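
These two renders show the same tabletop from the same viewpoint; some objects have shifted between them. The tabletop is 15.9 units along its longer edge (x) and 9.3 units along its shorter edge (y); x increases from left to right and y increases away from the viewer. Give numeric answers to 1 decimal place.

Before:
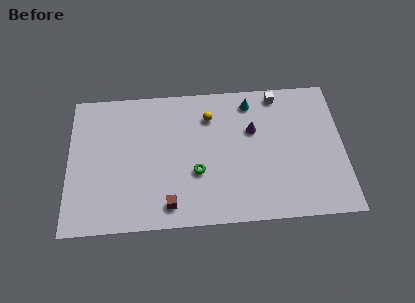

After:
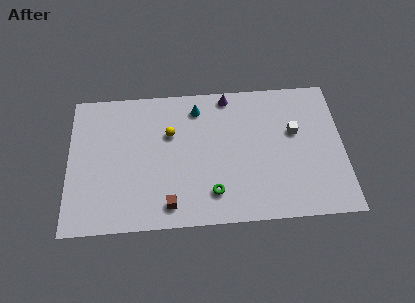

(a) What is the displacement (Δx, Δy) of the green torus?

(0.9, -1.4)

From the two frames, the green torus sits at roughly (7.4, 3.4) before and (8.3, 2.0) after.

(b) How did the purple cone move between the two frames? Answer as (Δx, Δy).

(-1.4, 2.4)

The purple cone was at about (10.7, 6.0) and moved to about (9.3, 8.4).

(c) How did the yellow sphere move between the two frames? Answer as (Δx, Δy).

(-2.3, -1.0)

The yellow sphere started near (8.2, 7.1) and ended near (5.9, 6.1).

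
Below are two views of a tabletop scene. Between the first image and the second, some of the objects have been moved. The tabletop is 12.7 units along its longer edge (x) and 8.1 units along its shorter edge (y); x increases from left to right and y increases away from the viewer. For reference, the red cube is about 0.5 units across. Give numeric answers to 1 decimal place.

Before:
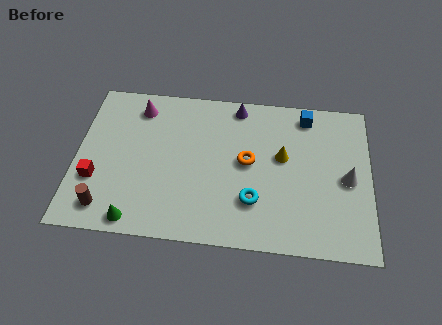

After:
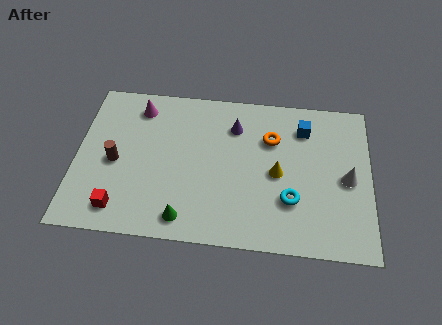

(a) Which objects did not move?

the white cone and the magenta cone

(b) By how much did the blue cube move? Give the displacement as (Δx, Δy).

(-0.1, -0.7)

From the two frames, the blue cube sits at roughly (9.9, 7.0) before and (9.8, 6.3) after.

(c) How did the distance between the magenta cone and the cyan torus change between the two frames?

+1.2

The distance was about 6.7 in the first image and 7.9 in the second, so they moved 1.2 units further apart.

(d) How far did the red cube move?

1.8

The red cube was near (0.9, 2.7) before and (2.0, 1.3) after, so it travelled √(1.1² + 1.4²) ≈ 1.8 units.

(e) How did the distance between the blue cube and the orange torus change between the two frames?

-2.1

The distance was about 3.7 in the first image and 1.6 in the second, so they moved 2.1 units closer together.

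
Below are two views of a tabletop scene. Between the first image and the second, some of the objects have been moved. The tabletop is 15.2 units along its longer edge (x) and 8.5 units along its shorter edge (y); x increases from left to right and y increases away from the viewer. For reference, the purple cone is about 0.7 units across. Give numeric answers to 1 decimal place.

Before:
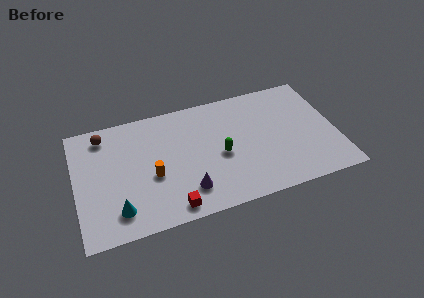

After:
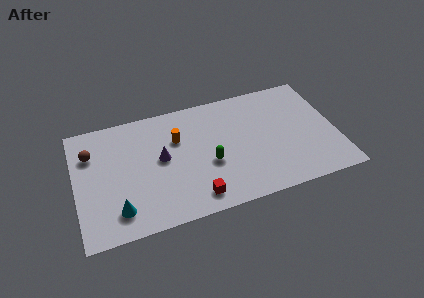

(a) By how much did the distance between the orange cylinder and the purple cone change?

-1.0

They were about 2.5 units apart before and 1.5 after — 1.0 units closer together.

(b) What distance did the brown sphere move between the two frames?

1.4

The brown sphere moved from about (1.8, 7.2) to (1.0, 6.1), a distance of √(0.8² + 1.1²) ≈ 1.4.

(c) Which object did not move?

the cyan cone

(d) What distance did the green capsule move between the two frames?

0.8

The green capsule was near (8.4, 3.8) before and (7.7, 3.4) after, so it travelled √(0.7² + 0.4²) ≈ 0.8 units.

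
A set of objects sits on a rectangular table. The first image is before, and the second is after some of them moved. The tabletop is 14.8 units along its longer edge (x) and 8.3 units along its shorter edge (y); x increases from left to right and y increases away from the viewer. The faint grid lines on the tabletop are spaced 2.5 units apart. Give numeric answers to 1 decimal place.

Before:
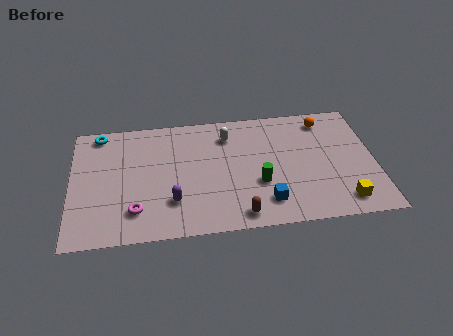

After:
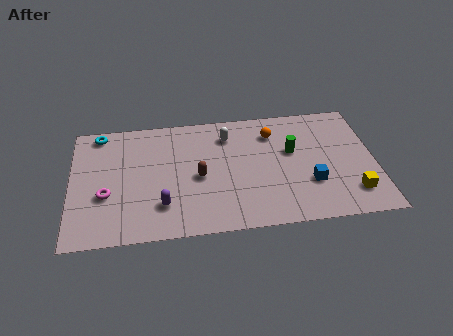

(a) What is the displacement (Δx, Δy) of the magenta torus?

(-1.4, 1.2)

From the two frames, the magenta torus sits at roughly (3.1, 1.9) before and (1.7, 3.1) after.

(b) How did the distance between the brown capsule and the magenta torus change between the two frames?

-0.5

Before: roughly 5.1 units apart; after: 4.6. That's 0.5 units closer together.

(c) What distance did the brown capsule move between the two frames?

3.4

From (8.1, 1.0) to (6.2, 3.8), the brown capsule covered √(1.9² + 2.8²) ≈ 3.4 units.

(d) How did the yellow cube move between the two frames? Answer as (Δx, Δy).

(0.5, 0.5)

The yellow cube was at about (13.1, 1.3) and moved to about (13.6, 1.8).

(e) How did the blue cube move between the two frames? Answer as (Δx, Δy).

(2.2, 1.0)

The blue cube started near (9.4, 1.7) and ended near (11.6, 2.7).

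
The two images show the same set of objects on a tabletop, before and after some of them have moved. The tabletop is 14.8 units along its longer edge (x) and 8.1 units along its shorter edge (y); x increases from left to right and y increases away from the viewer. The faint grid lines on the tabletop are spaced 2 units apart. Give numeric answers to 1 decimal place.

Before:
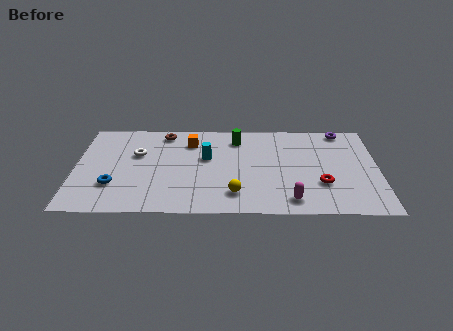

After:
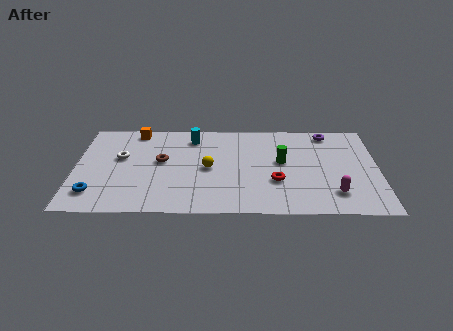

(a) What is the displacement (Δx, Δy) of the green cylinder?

(2.2, -2.0)

The green cylinder was at about (7.9, 6.5) and moved to about (10.1, 4.5).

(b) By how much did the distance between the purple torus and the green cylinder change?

-1.8

They were about 5.3 units apart before and 3.5 after — 1.8 units closer together.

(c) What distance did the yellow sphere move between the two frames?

2.6

The yellow sphere moved from about (7.8, 1.7) to (6.5, 3.9), a distance of √(1.3² + 2.2²) ≈ 2.6.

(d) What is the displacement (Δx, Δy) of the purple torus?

(-0.7, -0.2)

The purple torus started near (13.1, 7.3) and ended near (12.4, 7.1).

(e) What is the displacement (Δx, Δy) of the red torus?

(-2.2, 0.2)

The red torus started near (12.0, 2.6) and ended near (9.8, 2.8).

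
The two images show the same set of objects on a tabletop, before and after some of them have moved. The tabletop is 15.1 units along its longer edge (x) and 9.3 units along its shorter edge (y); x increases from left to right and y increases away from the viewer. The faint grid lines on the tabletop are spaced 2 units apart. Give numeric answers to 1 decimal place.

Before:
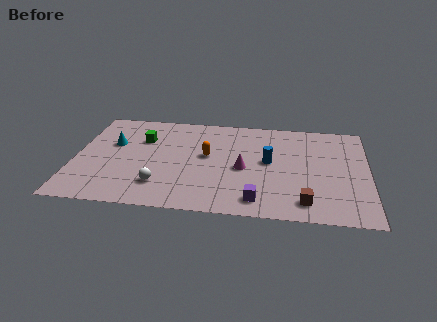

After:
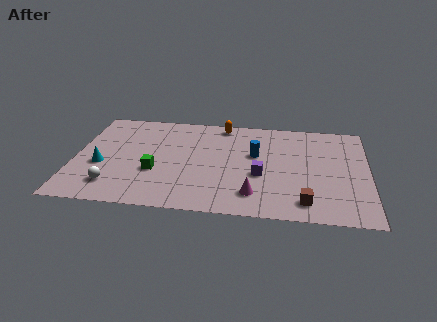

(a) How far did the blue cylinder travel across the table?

0.9

The blue cylinder was near (10.0, 5.0) before and (9.3, 5.6) after, so it travelled √(0.7² + 0.6²) ≈ 0.9 units.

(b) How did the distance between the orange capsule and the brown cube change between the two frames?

+1.8

The distance was about 6.3 in the first image and 8.1 in the second, so they moved 1.8 units further apart.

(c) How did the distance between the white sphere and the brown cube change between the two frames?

+2.4

They were about 7.4 units apart before and 9.8 after — 2.4 units further apart.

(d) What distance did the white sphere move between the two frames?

2.4

The white sphere was near (4.5, 2.2) before and (2.1, 1.9) after, so it travelled √(2.4² + 0.3²) ≈ 2.4 units.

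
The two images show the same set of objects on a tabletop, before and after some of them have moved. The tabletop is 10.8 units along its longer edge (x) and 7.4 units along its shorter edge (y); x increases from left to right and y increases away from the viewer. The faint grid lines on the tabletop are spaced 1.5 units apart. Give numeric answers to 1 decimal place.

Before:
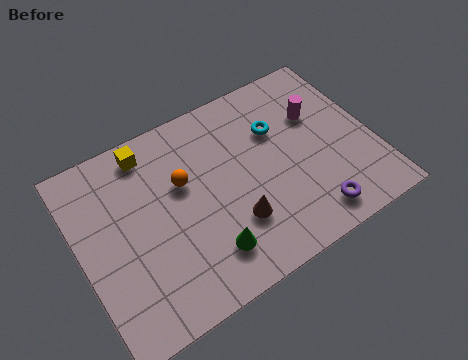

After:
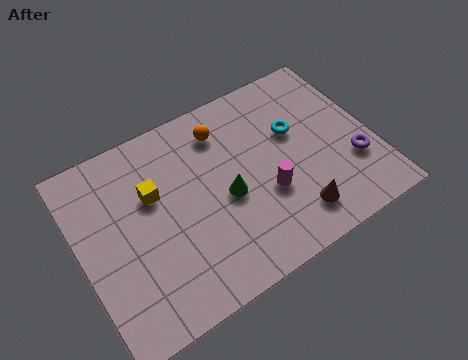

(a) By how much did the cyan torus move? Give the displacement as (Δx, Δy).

(0.6, -0.4)

The cyan torus started near (7.5, 5.0) and ended near (8.1, 4.6).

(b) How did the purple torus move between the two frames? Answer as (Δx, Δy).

(1.8, 1.3)

The purple torus was at about (8.1, 1.1) and moved to about (9.9, 2.4).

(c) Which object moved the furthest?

the magenta cylinder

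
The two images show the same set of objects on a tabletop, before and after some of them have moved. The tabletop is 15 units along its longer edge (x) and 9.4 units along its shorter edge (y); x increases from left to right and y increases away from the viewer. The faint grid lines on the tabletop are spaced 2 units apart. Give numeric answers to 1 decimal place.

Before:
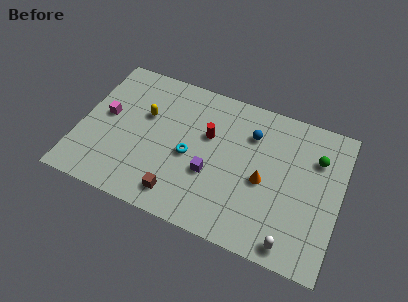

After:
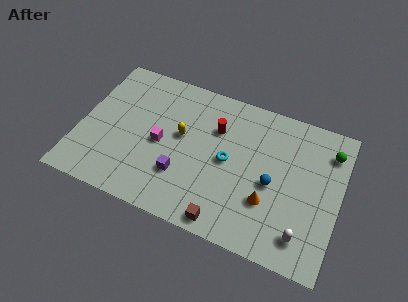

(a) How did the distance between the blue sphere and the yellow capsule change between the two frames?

-0.7

Before: roughly 6.2 units apart; after: 5.5. That's 0.7 units closer together.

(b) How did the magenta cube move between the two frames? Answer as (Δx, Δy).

(3.3, -0.7)

From the two frames, the magenta cube sits at roughly (1.4, 5.1) before and (4.7, 4.4) after.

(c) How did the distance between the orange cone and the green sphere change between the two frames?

+1.6

They were about 3.8 units apart before and 5.4 after — 1.6 units further apart.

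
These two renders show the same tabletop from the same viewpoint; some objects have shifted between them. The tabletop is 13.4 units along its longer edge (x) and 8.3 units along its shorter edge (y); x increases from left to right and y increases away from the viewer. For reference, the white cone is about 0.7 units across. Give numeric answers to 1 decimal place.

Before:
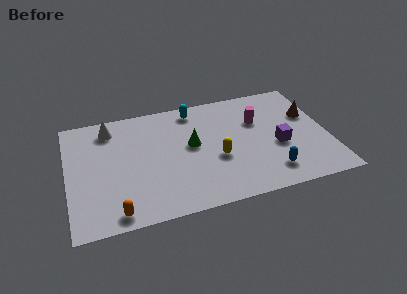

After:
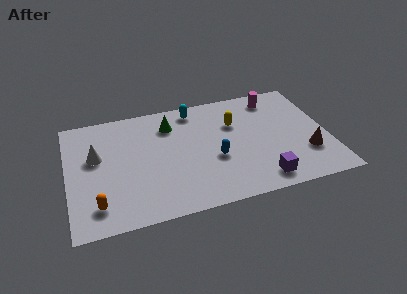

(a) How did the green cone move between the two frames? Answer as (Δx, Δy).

(-1.0, 1.8)

The green cone started near (6.4, 4.6) and ended near (5.4, 6.4).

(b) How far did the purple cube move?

2.5

The purple cube moved from about (10.8, 3.4) to (9.7, 1.2), a distance of √(1.1² + 2.2²) ≈ 2.5.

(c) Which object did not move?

the cyan capsule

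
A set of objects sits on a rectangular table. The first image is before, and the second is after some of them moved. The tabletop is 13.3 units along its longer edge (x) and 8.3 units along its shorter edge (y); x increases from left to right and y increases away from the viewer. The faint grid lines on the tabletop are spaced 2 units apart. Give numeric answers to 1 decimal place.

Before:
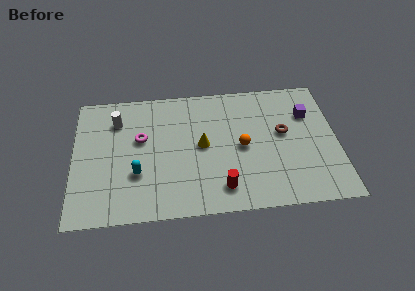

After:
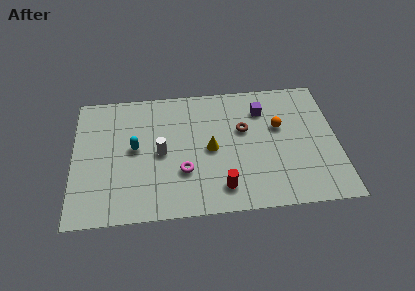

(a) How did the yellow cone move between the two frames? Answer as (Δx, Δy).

(0.4, -0.3)

The yellow cone started near (6.5, 4.3) and ended near (6.9, 4.0).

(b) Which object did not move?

the red cylinder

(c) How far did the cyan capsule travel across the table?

1.6

The cyan capsule was near (3.2, 2.8) before and (3.1, 4.4) after, so it travelled √(0.1² + 1.6²) ≈ 1.6 units.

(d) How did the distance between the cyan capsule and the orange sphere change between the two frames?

+1.9

The distance was about 5.4 in the first image and 7.3 in the second, so they moved 1.9 units further apart.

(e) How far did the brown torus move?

2.0

The brown torus moved from about (10.6, 4.7) to (8.6, 5.1), a distance of √(2.0² + 0.4²) ≈ 2.0.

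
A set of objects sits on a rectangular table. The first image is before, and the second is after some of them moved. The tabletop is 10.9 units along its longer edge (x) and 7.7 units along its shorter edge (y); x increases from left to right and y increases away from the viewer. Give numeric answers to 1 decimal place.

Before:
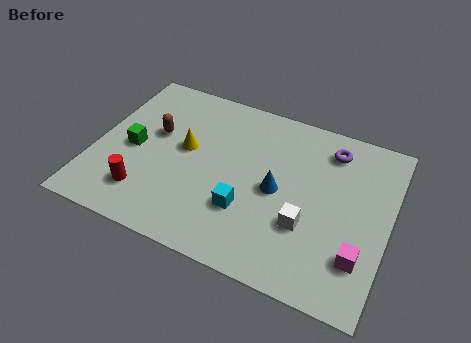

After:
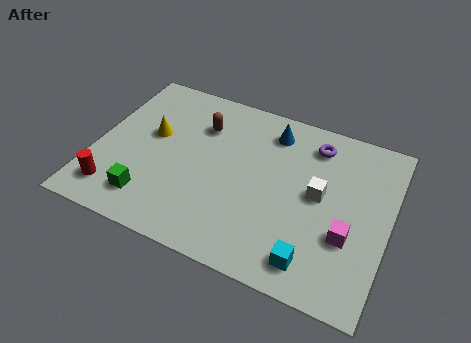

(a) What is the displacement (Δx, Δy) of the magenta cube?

(-0.5, 0.7)

From the two frames, the magenta cube sits at roughly (10.0, 2.0) before and (9.5, 2.7) after.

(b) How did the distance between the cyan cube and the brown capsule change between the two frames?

+2.1

The distance was about 4.3 in the first image and 6.4 in the second, so they moved 2.1 units further apart.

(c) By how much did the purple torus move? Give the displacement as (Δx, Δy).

(-0.6, 0.0)

From the two frames, the purple torus sits at roughly (8.5, 6.3) before and (7.9, 6.3) after.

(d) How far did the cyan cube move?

2.9

The cyan cube was near (5.8, 2.4) before and (8.4, 1.2) after, so it travelled √(2.6² + 1.2²) ≈ 2.9 units.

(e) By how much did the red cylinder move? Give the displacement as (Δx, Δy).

(-1.1, -0.3)

The red cylinder started near (2.1, 1.7) and ended near (1.0, 1.4).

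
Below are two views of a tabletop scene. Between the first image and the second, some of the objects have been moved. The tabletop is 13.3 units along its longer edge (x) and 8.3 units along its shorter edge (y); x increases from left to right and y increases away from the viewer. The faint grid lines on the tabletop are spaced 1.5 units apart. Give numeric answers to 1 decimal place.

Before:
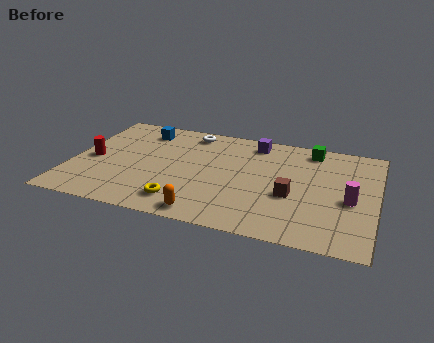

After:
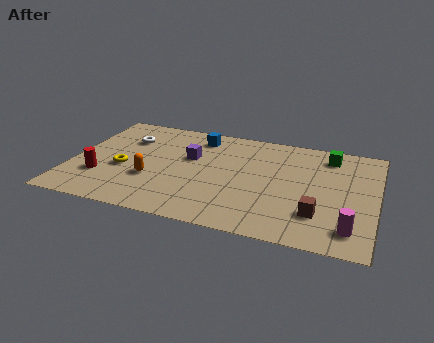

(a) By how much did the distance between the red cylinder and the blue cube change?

+2.3

The distance was about 3.6 in the first image and 5.9 in the second, so they moved 2.3 units further apart.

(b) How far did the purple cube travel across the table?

3.4

From (7.8, 7.1) to (5.1, 5.1), the purple cube covered √(2.7² + 2.0²) ≈ 3.4 units.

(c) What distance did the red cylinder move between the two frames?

1.4

From (0.9, 3.8) to (1.4, 2.5), the red cylinder covered √(0.5² + 1.3²) ≈ 1.4 units.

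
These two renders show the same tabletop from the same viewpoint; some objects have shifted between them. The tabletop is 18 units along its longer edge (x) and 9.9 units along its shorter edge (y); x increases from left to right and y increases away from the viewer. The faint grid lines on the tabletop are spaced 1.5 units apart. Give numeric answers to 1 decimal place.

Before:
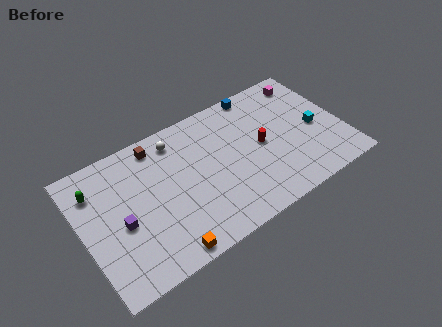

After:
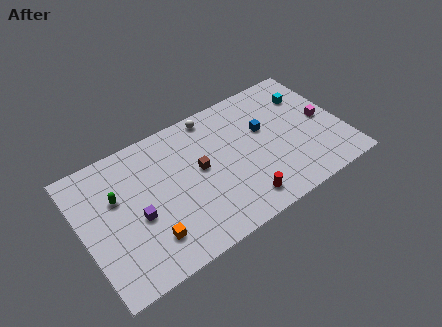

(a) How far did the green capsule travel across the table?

1.8

The green capsule moved from about (1.2, 7.5) to (2.5, 6.3), a distance of √(1.3² + 1.2²) ≈ 1.8.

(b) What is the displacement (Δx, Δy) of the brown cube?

(2.5, -3.2)

From the two frames, the brown cube sits at roughly (5.6, 8.6) before and (8.1, 5.4) after.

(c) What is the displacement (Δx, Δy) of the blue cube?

(-0.1, -3.0)

The blue cube started near (12.9, 9.1) and ended near (12.8, 6.1).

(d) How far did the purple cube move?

1.1

The purple cube was near (2.5, 4.3) before and (3.6, 4.2) after, so it travelled √(1.1² + 0.1²) ≈ 1.1 units.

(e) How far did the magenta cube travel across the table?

3.5

From (16.3, 8.4) to (16.8, 4.9), the magenta cube covered √(0.5² + 3.5²) ≈ 3.5 units.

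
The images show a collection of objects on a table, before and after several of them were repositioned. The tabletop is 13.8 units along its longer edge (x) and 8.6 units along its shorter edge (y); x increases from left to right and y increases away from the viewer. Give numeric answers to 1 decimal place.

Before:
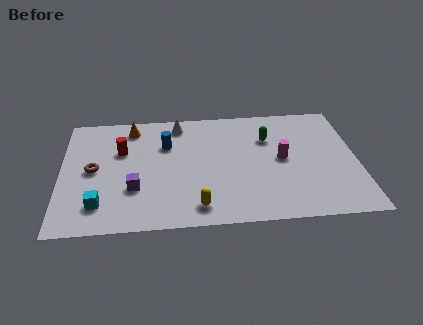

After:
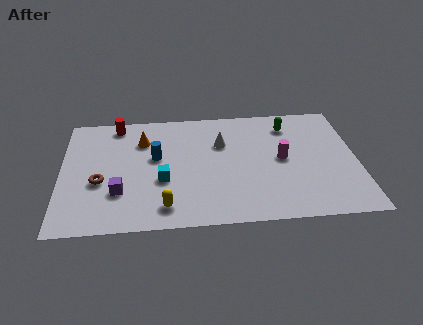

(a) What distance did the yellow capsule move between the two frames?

1.5

From (6.3, 1.3) to (4.8, 1.4), the yellow capsule covered √(1.5² + 0.1²) ≈ 1.5 units.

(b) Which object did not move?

the magenta cylinder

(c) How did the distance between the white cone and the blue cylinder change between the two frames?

+1.6

They were about 1.6 units apart before and 3.2 after — 1.6 units further apart.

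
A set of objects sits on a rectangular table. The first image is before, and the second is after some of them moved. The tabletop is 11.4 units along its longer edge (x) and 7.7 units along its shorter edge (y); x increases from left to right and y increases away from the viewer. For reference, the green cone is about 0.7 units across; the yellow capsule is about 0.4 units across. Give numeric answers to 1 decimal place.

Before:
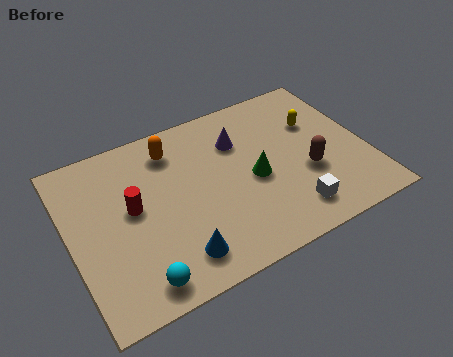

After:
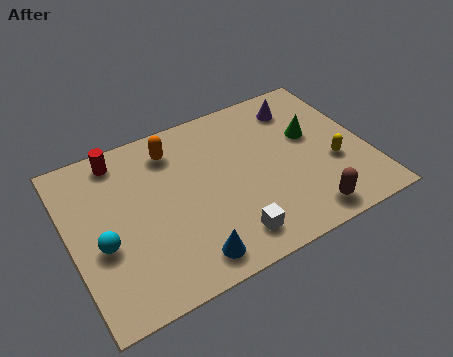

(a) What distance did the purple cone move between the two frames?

2.6

The purple cone moved from about (6.7, 5.5) to (9.2, 6.2), a distance of √(2.5² + 0.7²) ≈ 2.6.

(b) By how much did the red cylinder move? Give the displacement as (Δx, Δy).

(-0.2, 2.5)

The red cylinder was at about (2.4, 4.2) and moved to about (2.2, 6.7).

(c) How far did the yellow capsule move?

2.2

The yellow capsule moved from about (9.7, 5.1) to (10.0, 2.9), a distance of √(0.3² + 2.2²) ≈ 2.2.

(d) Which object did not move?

the orange capsule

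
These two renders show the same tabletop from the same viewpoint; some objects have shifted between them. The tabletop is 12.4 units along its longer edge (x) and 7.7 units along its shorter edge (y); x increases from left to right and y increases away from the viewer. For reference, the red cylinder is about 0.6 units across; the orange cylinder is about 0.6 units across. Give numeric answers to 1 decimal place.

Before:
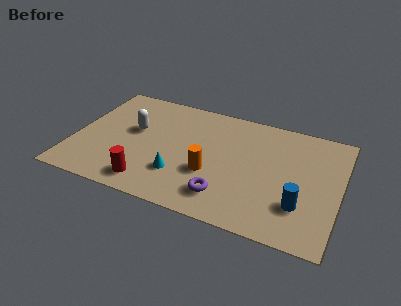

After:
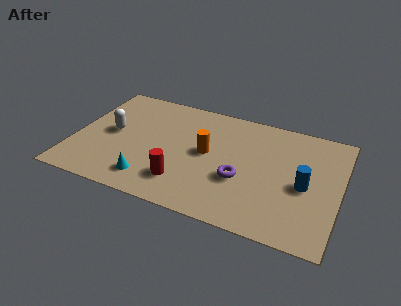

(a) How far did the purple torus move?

1.4

The purple torus was near (7.3, 1.6) before and (7.9, 2.9) after, so it travelled √(0.6² + 1.3²) ≈ 1.4 units.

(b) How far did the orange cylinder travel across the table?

1.3

The orange cylinder was near (6.5, 2.8) before and (6.2, 4.1) after, so it travelled √(0.3² + 1.3²) ≈ 1.3 units.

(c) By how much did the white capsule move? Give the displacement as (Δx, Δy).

(-1.0, -0.5)

The white capsule was at about (2.7, 4.5) and moved to about (1.7, 4.0).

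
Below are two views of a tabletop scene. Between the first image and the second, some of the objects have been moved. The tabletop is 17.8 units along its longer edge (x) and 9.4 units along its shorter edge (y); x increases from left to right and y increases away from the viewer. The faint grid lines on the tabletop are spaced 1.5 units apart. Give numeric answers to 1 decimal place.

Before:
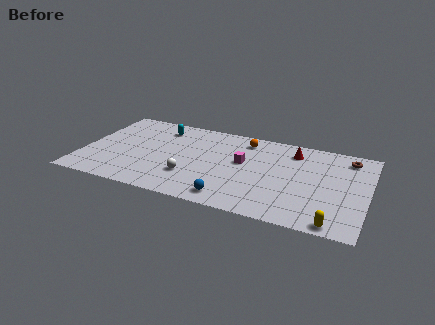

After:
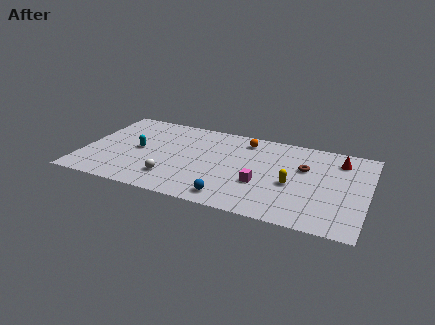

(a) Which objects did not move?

the orange sphere and the blue sphere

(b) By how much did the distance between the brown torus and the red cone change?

-0.8

The distance was about 3.4 in the first image and 2.6 in the second, so they moved 0.8 units closer together.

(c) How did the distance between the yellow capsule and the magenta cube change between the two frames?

-5.6

They were about 7.6 units apart before and 2.0 after — 5.6 units closer together.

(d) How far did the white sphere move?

1.3

The white sphere was near (6.9, 2.8) before and (5.8, 2.2) after, so it travelled √(1.1² + 0.6²) ≈ 1.3 units.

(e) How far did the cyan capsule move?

3.1

From (4.5, 7.6) to (3.4, 4.7), the cyan capsule covered √(1.1² + 2.9²) ≈ 3.1 units.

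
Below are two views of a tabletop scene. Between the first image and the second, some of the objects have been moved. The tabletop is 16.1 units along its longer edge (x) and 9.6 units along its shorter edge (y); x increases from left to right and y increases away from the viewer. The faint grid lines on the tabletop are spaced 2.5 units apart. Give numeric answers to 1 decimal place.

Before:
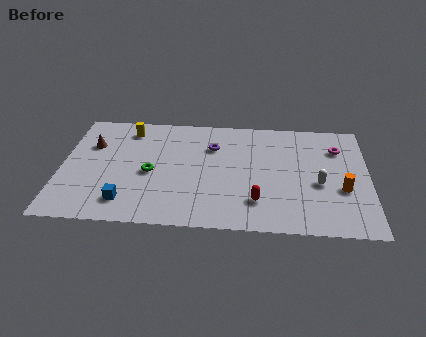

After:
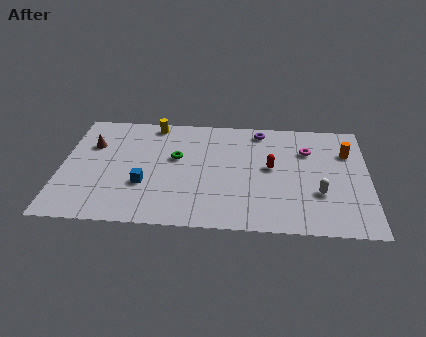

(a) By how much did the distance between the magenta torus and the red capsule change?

-3.9

Before: roughly 6.4 units apart; after: 2.5. That's 3.9 units closer together.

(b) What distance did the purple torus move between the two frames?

3.0

From (7.9, 6.8) to (10.4, 8.4), the purple torus covered √(2.5² + 1.6²) ≈ 3.0 units.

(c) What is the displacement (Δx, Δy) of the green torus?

(1.3, 1.4)

The green torus was at about (4.7, 4.3) and moved to about (6.0, 5.7).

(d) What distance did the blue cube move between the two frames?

1.7

The blue cube moved from about (3.5, 1.8) to (4.4, 3.3), a distance of √(0.9² + 1.5²) ≈ 1.7.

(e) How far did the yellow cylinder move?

1.4

The yellow cylinder was near (3.4, 8.0) before and (4.7, 8.6) after, so it travelled √(1.3² + 0.6²) ≈ 1.4 units.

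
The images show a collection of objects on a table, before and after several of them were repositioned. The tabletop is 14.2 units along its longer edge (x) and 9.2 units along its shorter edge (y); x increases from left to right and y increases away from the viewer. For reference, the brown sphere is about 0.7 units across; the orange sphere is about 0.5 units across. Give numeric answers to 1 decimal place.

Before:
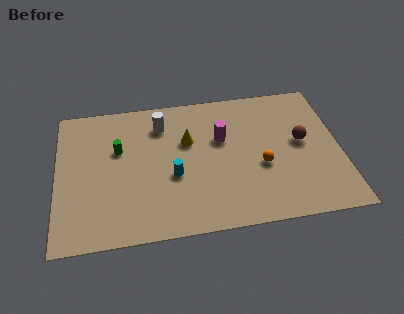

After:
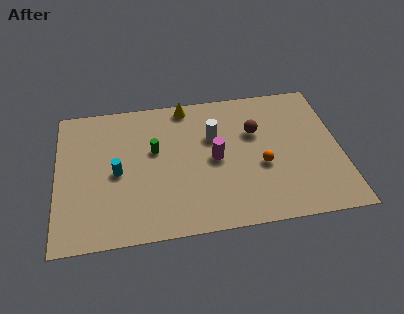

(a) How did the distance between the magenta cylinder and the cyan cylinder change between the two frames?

+1.6

The distance was about 3.3 in the first image and 4.9 in the second, so they moved 1.6 units further apart.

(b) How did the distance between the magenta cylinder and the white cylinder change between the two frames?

-1.8

They were about 3.3 units apart before and 1.5 after — 1.8 units closer together.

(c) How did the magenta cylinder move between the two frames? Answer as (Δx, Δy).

(-0.4, -1.3)

From the two frames, the magenta cylinder sits at roughly (8.3, 5.8) before and (7.9, 4.5) after.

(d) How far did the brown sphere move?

2.5

The brown sphere was near (12.3, 5.0) before and (10.0, 6.0) after, so it travelled √(2.3² + 1.0²) ≈ 2.5 units.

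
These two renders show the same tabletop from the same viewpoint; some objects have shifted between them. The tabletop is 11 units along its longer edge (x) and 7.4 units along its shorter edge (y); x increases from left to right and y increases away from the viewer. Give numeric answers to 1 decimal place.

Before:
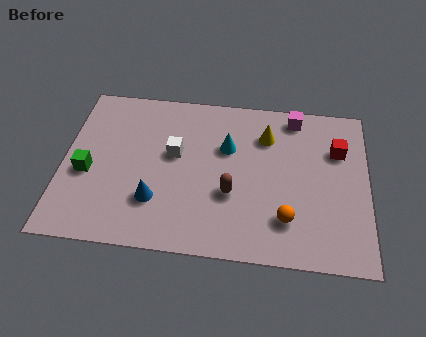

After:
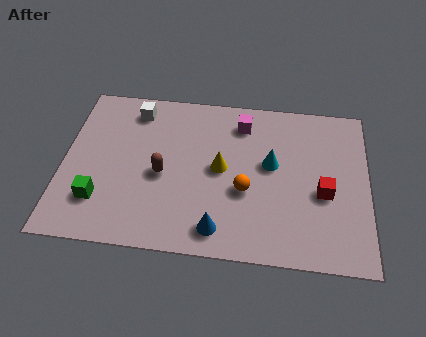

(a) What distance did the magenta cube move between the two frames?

2.0

The magenta cube moved from about (8.3, 6.5) to (6.4, 6.0), a distance of √(1.9² + 0.5²) ≈ 2.0.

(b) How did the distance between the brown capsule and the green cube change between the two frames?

-2.6

They were about 5.2 units apart before and 2.6 after — 2.6 units closer together.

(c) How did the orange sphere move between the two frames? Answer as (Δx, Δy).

(-1.5, 1.1)

The orange sphere was at about (8.1, 1.8) and moved to about (6.6, 2.9).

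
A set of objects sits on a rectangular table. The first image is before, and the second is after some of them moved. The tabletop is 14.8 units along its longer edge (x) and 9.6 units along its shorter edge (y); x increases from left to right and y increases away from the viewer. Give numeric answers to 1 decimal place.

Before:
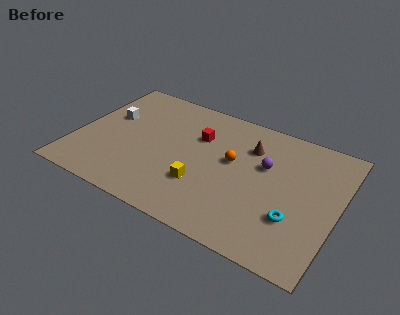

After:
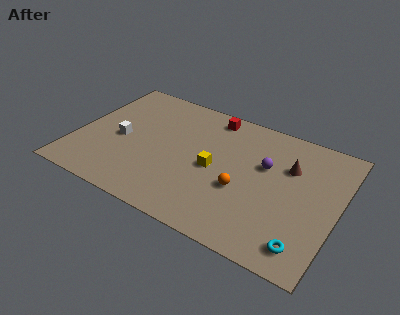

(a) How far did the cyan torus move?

1.7

The cyan torus was near (12.6, 3.0) before and (13.4, 1.5) after, so it travelled √(0.8² + 1.5²) ≈ 1.7 units.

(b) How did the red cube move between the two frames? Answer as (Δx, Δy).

(0.5, 1.9)

From the two frames, the red cube sits at roughly (6.7, 6.5) before and (7.2, 8.4) after.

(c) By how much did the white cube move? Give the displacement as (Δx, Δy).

(0.9, -1.5)

From the two frames, the white cube sits at roughly (1.6, 5.9) before and (2.5, 4.4) after.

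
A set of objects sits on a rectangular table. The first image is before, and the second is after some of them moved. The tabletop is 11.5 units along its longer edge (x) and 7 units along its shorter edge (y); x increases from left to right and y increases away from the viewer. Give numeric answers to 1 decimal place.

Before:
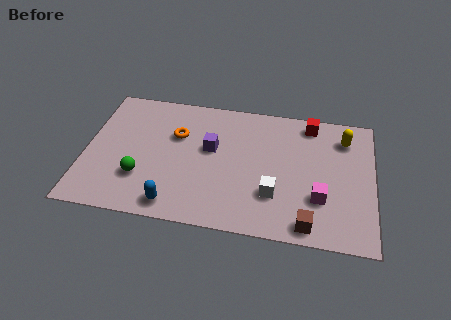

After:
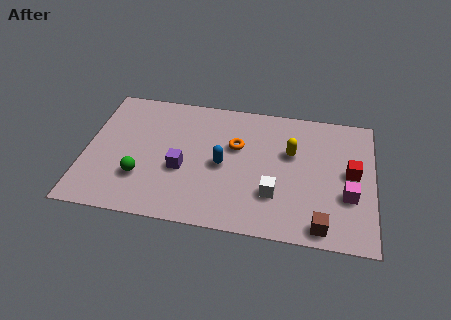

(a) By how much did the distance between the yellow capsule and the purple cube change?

-0.9

The distance was about 5.5 in the first image and 4.6 in the second, so they moved 0.9 units closer together.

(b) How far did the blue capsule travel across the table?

3.0

The blue capsule was near (3.7, 0.9) before and (5.5, 3.3) after, so it travelled √(1.8² + 2.4²) ≈ 3.0 units.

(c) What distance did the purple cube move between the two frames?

1.7

From (5.0, 4.1) to (3.9, 2.8), the purple cube covered √(1.1² + 1.3²) ≈ 1.7 units.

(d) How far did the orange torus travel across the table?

2.4

The orange torus moved from about (3.6, 4.6) to (6.0, 4.4), a distance of √(2.4² + 0.2²) ≈ 2.4.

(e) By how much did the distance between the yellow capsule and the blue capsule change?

-5.1

They were about 8.0 units apart before and 2.9 after — 5.1 units closer together.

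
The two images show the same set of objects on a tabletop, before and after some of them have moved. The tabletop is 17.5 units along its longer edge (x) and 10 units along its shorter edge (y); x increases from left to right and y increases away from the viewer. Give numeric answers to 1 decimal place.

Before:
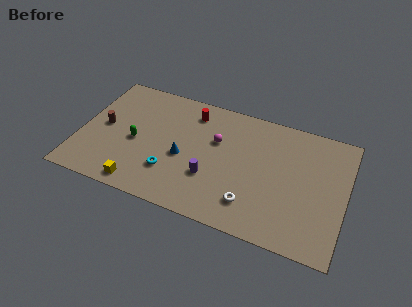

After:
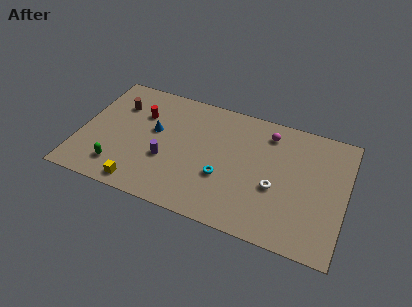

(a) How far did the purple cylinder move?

3.0

The purple cylinder moved from about (8.8, 3.3) to (5.8, 3.7), a distance of √(3.0² + 0.4²) ≈ 3.0.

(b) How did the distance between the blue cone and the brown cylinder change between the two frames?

-2.5

The distance was about 5.5 in the first image and 3.0 in the second, so they moved 2.5 units closer together.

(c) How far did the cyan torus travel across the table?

3.5

The cyan torus was near (6.2, 2.8) before and (9.6, 3.6) after, so it travelled √(3.4² + 0.8²) ≈ 3.5 units.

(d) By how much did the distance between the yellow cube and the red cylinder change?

-1.8

Before: roughly 7.6 units apart; after: 5.8. That's 1.8 units closer together.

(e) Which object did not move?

the yellow cube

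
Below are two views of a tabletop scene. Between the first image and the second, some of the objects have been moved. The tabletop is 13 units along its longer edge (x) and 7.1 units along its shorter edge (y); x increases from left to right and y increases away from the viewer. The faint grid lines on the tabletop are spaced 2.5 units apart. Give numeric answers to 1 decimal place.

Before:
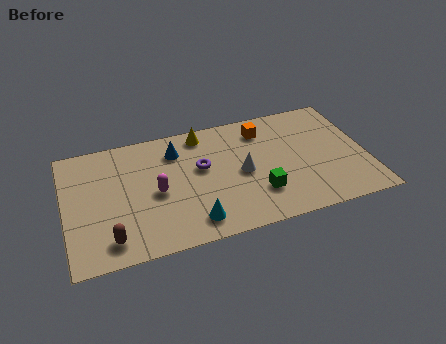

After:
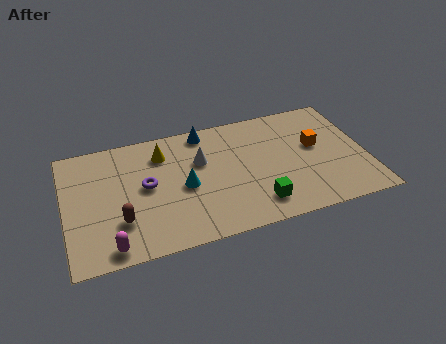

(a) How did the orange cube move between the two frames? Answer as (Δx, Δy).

(2.2, -1.6)

The orange cube was at about (8.7, 5.7) and moved to about (10.9, 4.1).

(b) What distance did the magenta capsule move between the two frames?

3.3

The magenta capsule was near (3.9, 3.3) before and (1.8, 0.8) after, so it travelled √(2.1² + 2.5²) ≈ 3.3 units.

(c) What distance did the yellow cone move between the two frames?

1.9

The yellow cone was near (6.1, 6.2) before and (4.3, 5.5) after, so it travelled √(1.8² + 0.7²) ≈ 1.9 units.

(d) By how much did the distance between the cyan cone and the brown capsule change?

-0.5

They were about 3.5 units apart before and 3.0 after — 0.5 units closer together.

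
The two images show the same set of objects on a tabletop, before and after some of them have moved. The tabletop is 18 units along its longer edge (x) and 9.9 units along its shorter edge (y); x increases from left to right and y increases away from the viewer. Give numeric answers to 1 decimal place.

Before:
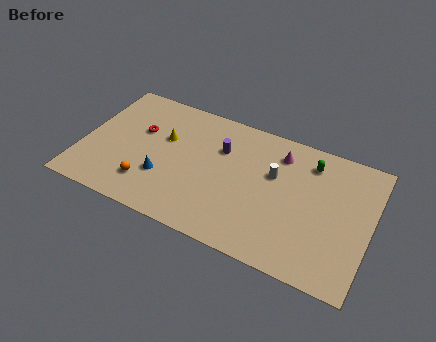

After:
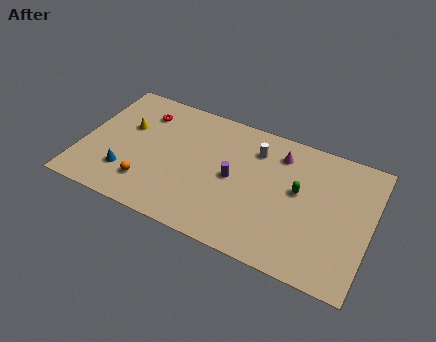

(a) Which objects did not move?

the magenta cone and the orange sphere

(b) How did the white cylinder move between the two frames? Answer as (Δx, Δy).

(-1.3, 1.4)

The white cylinder started near (11.9, 6.2) and ended near (10.6, 7.6).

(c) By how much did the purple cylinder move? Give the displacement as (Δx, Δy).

(1.0, -1.9)

From the two frames, the purple cylinder sits at roughly (8.5, 6.8) before and (9.5, 4.9) after.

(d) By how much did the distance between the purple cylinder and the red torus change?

+1.6

Before: roughly 5.1 units apart; after: 6.7. That's 1.6 units further apart.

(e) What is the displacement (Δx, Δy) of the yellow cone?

(-2.4, 0.0)

From the two frames, the yellow cone sits at roughly (5.0, 6.2) before and (2.6, 6.2) after.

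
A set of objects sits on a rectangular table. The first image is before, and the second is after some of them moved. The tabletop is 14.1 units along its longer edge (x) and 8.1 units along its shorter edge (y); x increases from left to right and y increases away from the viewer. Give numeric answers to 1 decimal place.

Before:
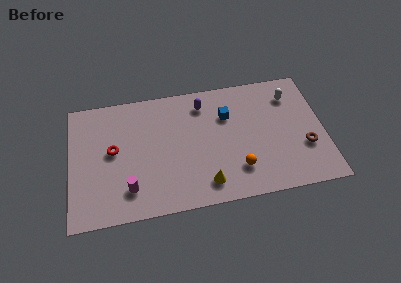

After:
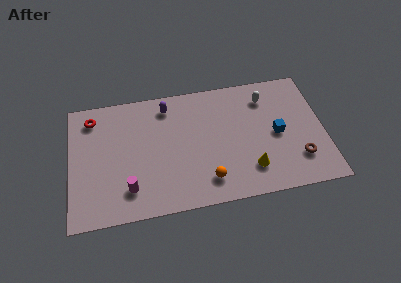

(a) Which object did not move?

the magenta cylinder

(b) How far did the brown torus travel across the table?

0.8

The brown torus was near (13.0, 2.8) before and (12.6, 2.1) after, so it travelled √(0.4² + 0.7²) ≈ 0.8 units.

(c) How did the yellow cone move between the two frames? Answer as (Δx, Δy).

(2.5, 0.5)

The yellow cone was at about (7.4, 1.4) and moved to about (9.9, 1.9).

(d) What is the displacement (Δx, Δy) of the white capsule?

(-1.4, 0.1)

From the two frames, the white capsule sits at roughly (12.4, 6.3) before and (11.0, 6.4) after.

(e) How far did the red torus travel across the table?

2.5

From (2.4, 4.4) to (1.3, 6.7), the red torus covered √(1.1² + 2.3²) ≈ 2.5 units.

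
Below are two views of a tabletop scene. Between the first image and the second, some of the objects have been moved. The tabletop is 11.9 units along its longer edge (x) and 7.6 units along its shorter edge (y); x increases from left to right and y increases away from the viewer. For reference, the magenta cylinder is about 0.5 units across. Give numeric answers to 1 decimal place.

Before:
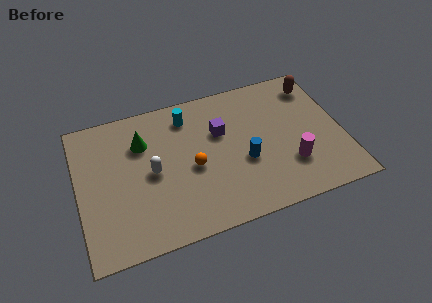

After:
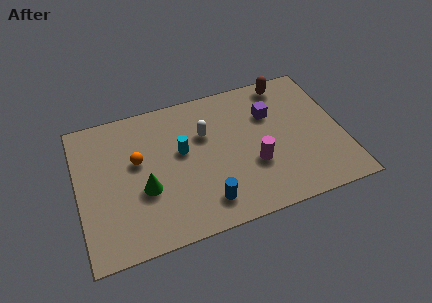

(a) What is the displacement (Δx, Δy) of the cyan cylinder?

(-0.4, -1.8)

From the two frames, the cyan cylinder sits at roughly (5.1, 6.2) before and (4.7, 4.4) after.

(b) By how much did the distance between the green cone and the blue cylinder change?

-2.0

They were about 5.0 units apart before and 3.0 after — 2.0 units closer together.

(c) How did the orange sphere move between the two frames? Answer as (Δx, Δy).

(-2.4, 1.1)

The orange sphere started near (5.1, 3.4) and ended near (2.7, 4.5).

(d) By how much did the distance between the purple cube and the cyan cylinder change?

+2.3

They were about 1.9 units apart before and 4.2 after — 2.3 units further apart.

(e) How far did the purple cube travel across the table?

2.3

The purple cube was near (6.5, 4.9) before and (8.8, 5.2) after, so it travelled √(2.3² + 0.3²) ≈ 2.3 units.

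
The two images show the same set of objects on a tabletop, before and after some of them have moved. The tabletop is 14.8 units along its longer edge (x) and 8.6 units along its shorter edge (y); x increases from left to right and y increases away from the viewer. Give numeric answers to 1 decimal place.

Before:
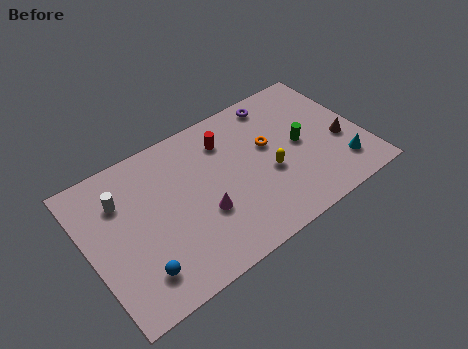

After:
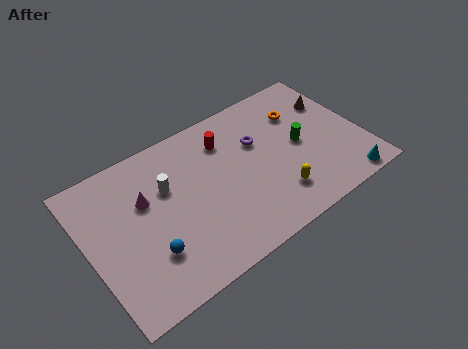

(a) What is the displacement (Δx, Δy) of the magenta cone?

(-2.7, 2.4)

The magenta cone started near (5.9, 3.1) and ended near (3.2, 5.5).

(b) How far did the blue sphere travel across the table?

1.0

From (2.2, 1.8) to (2.9, 2.5), the blue sphere covered √(0.7² + 0.7²) ≈ 1.0 units.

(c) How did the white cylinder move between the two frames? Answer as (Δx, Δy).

(2.4, -0.6)

The white cylinder started near (2.0, 6.2) and ended near (4.4, 5.6).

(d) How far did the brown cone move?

2.6

The brown cone moved from about (13.6, 3.4) to (13.7, 6.0), a distance of √(0.1² + 2.6²) ≈ 2.6.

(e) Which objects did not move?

the red cylinder and the green cylinder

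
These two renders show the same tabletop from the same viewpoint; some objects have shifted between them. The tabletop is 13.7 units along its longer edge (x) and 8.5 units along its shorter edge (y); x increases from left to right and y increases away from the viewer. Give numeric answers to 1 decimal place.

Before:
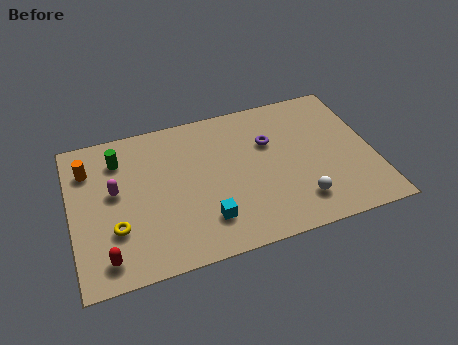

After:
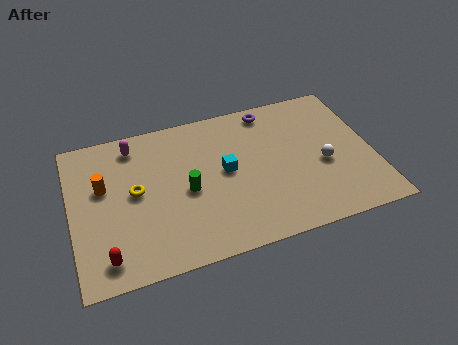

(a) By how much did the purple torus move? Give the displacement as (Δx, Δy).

(0.2, 1.9)

The purple torus was at about (9.1, 5.6) and moved to about (9.3, 7.5).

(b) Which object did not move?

the red capsule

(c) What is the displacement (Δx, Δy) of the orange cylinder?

(0.6, -1.2)

From the two frames, the orange cylinder sits at roughly (0.9, 6.4) before and (1.5, 5.2) after.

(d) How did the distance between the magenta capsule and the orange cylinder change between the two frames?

+0.6

The distance was about 1.9 in the first image and 2.5 in the second, so they moved 0.6 units further apart.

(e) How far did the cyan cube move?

2.7

From (5.9, 2.0) to (7.0, 4.5), the cyan cube covered √(1.1² + 2.5²) ≈ 2.7 units.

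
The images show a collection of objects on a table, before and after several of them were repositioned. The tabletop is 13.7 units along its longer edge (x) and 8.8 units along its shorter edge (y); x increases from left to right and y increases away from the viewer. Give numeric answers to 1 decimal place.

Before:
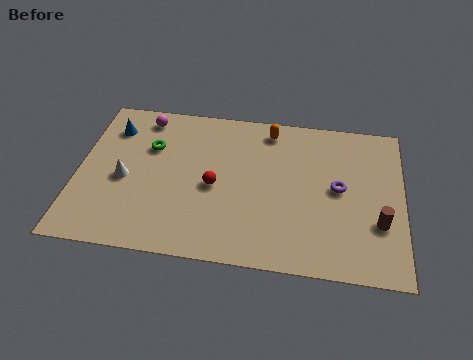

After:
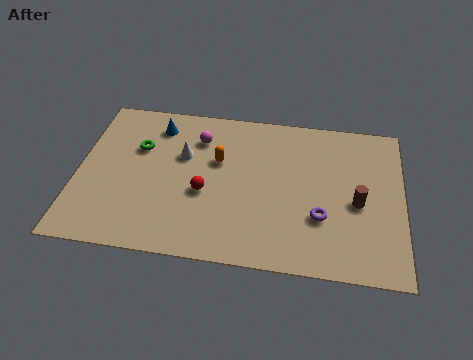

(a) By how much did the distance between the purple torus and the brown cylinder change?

-0.6

They were about 2.4 units apart before and 1.8 after — 0.6 units closer together.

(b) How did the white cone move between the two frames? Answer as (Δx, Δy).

(2.4, 1.7)

From the two frames, the white cone sits at roughly (2.0, 3.9) before and (4.4, 5.6) after.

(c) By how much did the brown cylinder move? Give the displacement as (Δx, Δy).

(-0.9, 1.0)

The brown cylinder was at about (12.7, 2.9) and moved to about (11.8, 3.9).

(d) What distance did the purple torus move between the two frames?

1.8

The purple torus moved from about (11.0, 4.6) to (10.3, 2.9), a distance of √(0.7² + 1.7²) ≈ 1.8.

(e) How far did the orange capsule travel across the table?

3.0

The orange capsule was near (8.0, 7.6) before and (5.9, 5.5) after, so it travelled √(2.1² + 2.1²) ≈ 3.0 units.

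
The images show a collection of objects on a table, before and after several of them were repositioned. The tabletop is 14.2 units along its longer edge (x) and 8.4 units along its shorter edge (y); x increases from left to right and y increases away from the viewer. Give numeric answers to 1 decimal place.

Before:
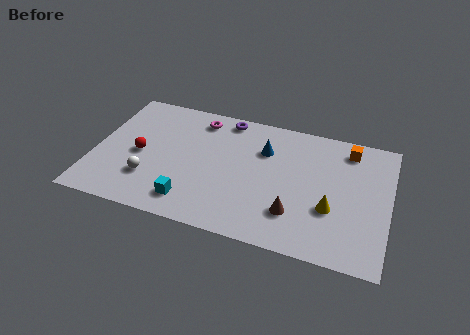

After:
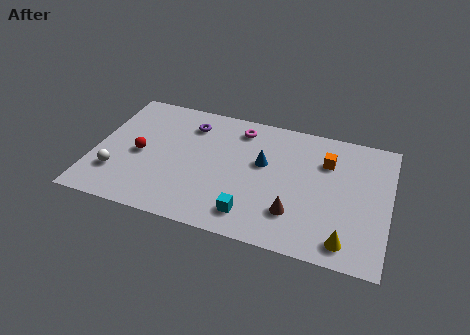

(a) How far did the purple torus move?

1.9

The purple torus was near (6.1, 7.5) before and (4.4, 6.6) after, so it travelled √(1.7² + 0.9²) ≈ 1.9 units.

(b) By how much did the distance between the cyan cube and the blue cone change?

-1.9

Before: roughly 5.4 units apart; after: 3.5. That's 1.9 units closer together.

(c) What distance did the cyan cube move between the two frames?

2.9

From (4.9, 1.5) to (7.8, 1.5), the cyan cube covered √(2.9² + 0.0²) ≈ 2.9 units.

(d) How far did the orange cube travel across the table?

1.5

From (12.1, 7.1) to (11.1, 6.0), the orange cube covered √(1.0² + 1.1²) ≈ 1.5 units.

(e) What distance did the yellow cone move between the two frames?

2.0

The yellow cone was near (11.5, 3.0) before and (12.3, 1.2) after, so it travelled √(0.8² + 1.8²) ≈ 2.0 units.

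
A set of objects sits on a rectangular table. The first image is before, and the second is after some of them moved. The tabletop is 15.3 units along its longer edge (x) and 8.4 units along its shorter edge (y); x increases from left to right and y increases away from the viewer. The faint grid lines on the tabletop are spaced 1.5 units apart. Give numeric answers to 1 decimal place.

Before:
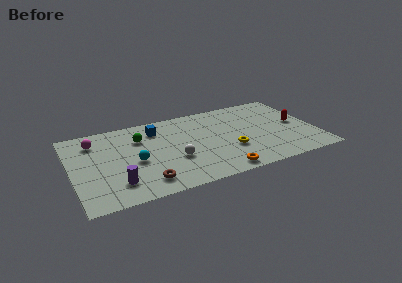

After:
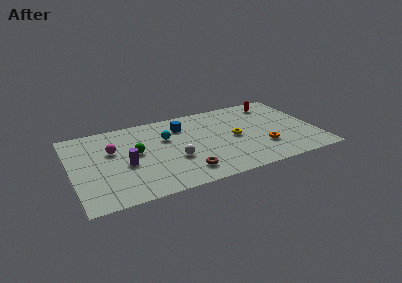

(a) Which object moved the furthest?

the orange torus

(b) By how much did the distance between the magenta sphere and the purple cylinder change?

-3.0

They were about 4.8 units apart before and 1.8 after — 3.0 units closer together.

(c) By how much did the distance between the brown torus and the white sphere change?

-1.0

Before: roughly 2.6 units apart; after: 1.6. That's 1.0 units closer together.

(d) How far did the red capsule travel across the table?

2.9

From (14.2, 4.3) to (13.1, 7.0), the red capsule covered √(1.1² + 2.7²) ≈ 2.9 units.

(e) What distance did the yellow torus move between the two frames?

1.3

From (9.8, 2.9) to (10.2, 4.1), the yellow torus covered √(0.4² + 1.2²) ≈ 1.3 units.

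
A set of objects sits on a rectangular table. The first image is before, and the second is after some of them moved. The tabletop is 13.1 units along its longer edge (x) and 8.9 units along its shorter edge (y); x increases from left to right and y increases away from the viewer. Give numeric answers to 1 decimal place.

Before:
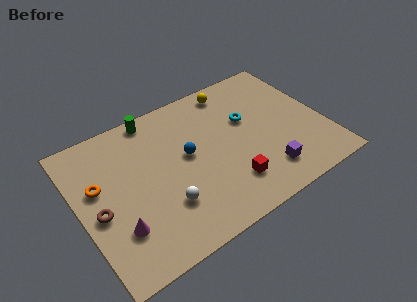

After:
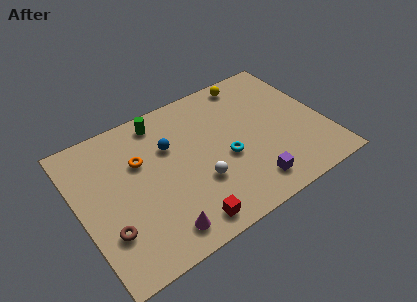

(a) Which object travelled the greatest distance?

the red cube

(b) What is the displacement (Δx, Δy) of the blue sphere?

(-0.8, 1.0)

The blue sphere started near (5.8, 4.9) and ended near (5.0, 5.9).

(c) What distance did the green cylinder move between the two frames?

0.5

The green cylinder moved from about (4.5, 8.1) to (4.8, 7.7), a distance of √(0.3² + 0.4²) ≈ 0.5.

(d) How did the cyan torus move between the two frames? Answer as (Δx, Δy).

(-1.5, -1.8)

From the two frames, the cyan torus sits at roughly (9.2, 5.5) before and (7.7, 3.7) after.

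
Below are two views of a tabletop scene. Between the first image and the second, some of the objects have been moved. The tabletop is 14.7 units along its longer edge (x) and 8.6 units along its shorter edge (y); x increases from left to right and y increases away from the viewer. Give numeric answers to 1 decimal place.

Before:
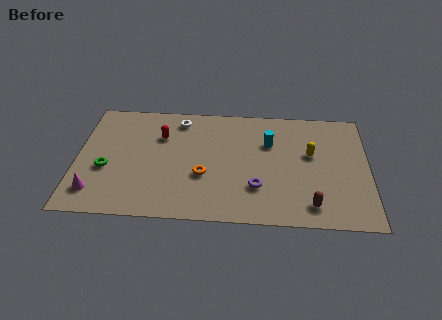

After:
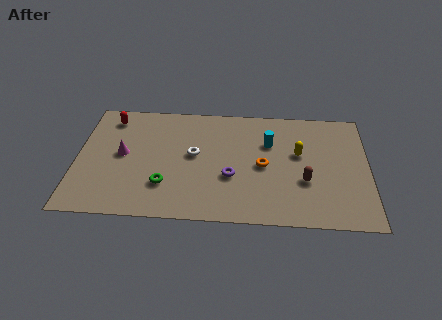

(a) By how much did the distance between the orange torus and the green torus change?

+0.3

The distance was about 4.9 in the first image and 5.2 in the second, so they moved 0.3 units further apart.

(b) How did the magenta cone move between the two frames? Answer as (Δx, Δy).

(1.3, 2.8)

The magenta cone started near (1.0, 1.7) and ended near (2.3, 4.5).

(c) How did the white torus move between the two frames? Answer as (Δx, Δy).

(0.8, -2.6)

From the two frames, the white torus sits at roughly (5.1, 7.3) before and (5.9, 4.7) after.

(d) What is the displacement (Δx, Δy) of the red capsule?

(-2.6, 1.2)

The red capsule was at about (4.2, 6.0) and moved to about (1.6, 7.2).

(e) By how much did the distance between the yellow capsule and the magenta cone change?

-2.4

The distance was about 11.3 in the first image and 8.9 in the second, so they moved 2.4 units closer together.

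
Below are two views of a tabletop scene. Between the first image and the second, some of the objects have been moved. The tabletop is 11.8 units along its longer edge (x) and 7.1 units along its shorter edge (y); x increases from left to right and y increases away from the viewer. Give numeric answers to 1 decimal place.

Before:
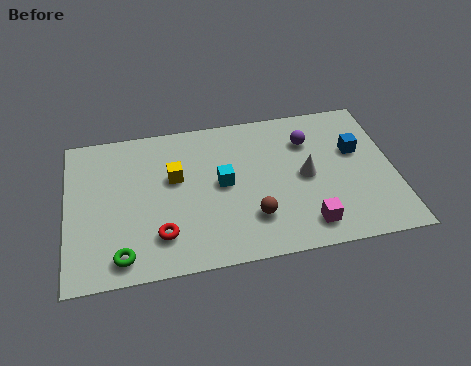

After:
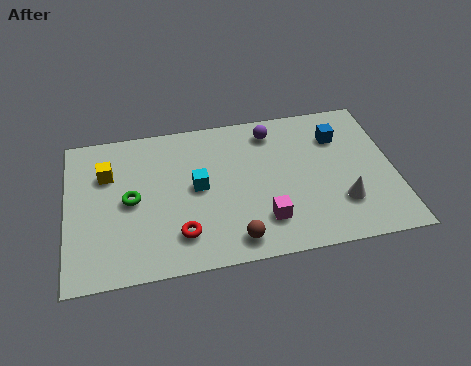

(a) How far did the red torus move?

0.7

The red torus was near (3.3, 1.7) before and (4.0, 1.6) after, so it travelled √(0.7² + 0.1²) ≈ 0.7 units.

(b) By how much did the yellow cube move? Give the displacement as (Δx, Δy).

(-2.4, 0.6)

The yellow cube was at about (3.9, 4.3) and moved to about (1.5, 4.9).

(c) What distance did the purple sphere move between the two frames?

1.5

From (8.8, 5.2) to (7.5, 5.9), the purple sphere covered √(1.3² + 0.7²) ≈ 1.5 units.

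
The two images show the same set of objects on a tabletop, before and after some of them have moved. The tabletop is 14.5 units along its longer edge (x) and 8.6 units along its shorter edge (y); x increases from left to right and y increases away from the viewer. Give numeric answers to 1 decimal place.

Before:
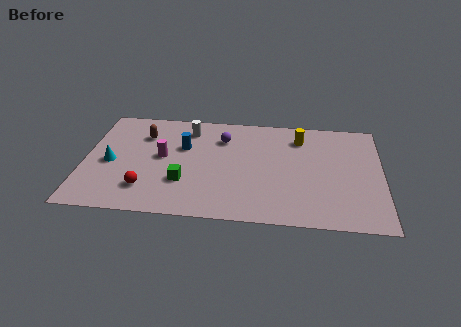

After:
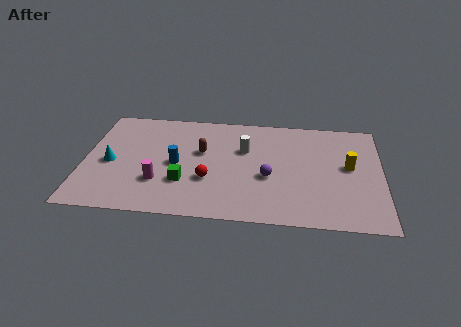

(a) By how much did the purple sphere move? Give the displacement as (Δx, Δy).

(2.3, -2.9)

From the two frames, the purple sphere sits at roughly (6.7, 6.4) before and (9.0, 3.5) after.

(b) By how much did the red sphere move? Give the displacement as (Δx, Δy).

(3.0, 1.0)

From the two frames, the red sphere sits at roughly (3.1, 2.0) before and (6.1, 3.0) after.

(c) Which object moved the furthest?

the purple sphere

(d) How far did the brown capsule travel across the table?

3.1

From (2.8, 6.3) to (5.7, 5.2), the brown capsule covered √(2.9² + 1.1²) ≈ 3.1 units.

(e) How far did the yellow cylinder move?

3.2

From (10.5, 6.8) to (12.9, 4.7), the yellow cylinder covered √(2.4² + 2.1²) ≈ 3.2 units.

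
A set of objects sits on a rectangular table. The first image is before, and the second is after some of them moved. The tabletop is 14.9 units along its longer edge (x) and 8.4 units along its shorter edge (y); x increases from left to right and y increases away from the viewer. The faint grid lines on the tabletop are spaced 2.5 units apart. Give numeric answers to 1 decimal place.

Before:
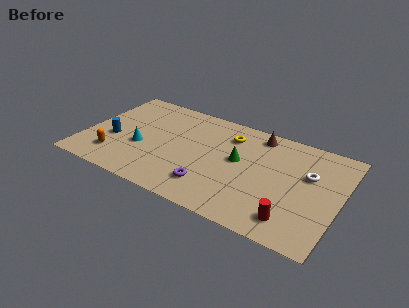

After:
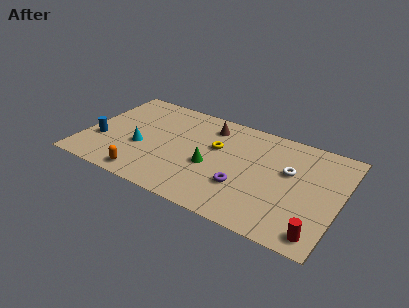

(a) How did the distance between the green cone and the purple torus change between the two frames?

-0.9

They were about 3.1 units apart before and 2.2 after — 0.9 units closer together.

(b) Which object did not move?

the cyan cone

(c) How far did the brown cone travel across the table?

2.8

The brown cone was near (9.8, 7.3) before and (7.0, 6.8) after, so it travelled √(2.8² + 0.5²) ≈ 2.8 units.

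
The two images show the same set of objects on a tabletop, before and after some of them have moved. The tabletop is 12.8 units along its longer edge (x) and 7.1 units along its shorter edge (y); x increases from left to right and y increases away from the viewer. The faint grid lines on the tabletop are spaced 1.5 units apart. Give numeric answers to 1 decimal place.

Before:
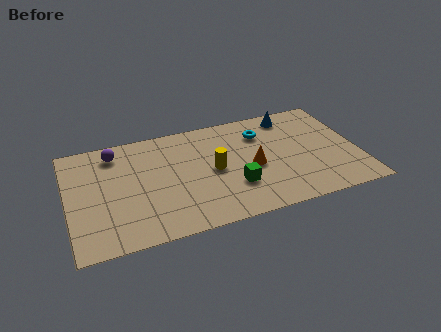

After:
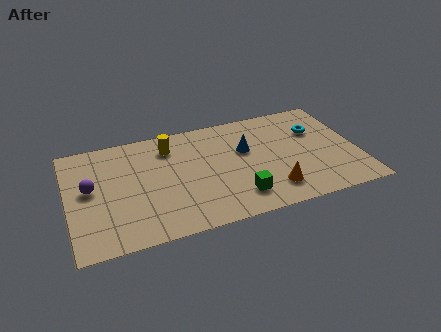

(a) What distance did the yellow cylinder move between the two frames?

2.8

The yellow cylinder moved from about (6.4, 3.5) to (4.6, 5.6), a distance of √(1.8² + 2.1²) ≈ 2.8.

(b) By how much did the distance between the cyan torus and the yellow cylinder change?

+3.6

The distance was about 2.9 in the first image and 6.5 in the second, so they moved 3.6 units further apart.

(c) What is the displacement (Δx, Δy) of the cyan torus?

(2.4, -0.5)

The cyan torus was at about (8.7, 5.3) and moved to about (11.1, 4.8).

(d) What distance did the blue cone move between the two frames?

2.8

The blue cone was near (10.1, 6.1) before and (7.9, 4.4) after, so it travelled √(2.2² + 1.7²) ≈ 2.8 units.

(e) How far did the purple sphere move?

2.3

The purple sphere was near (2.2, 5.9) before and (1.0, 3.9) after, so it travelled √(1.2² + 2.0²) ≈ 2.3 units.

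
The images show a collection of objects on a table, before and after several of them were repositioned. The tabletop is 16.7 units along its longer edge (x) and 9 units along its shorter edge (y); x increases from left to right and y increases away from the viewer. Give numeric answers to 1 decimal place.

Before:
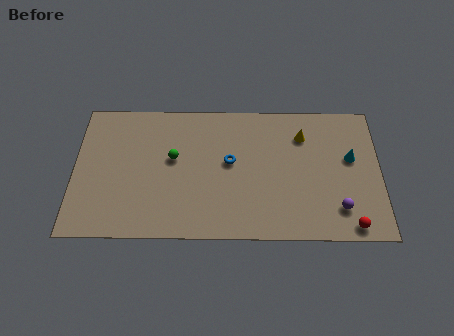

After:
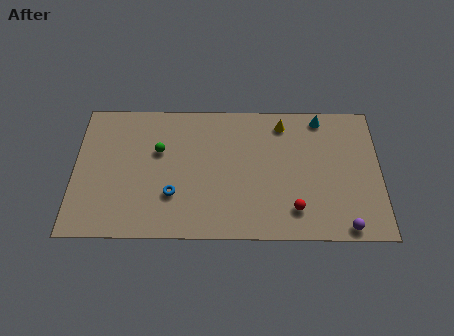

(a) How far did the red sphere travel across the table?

3.2

The red sphere was near (15.0, 0.9) before and (12.0, 1.9) after, so it travelled √(3.0² + 1.0²) ≈ 3.2 units.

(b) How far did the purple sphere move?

1.2

The purple sphere was near (14.4, 2.0) before and (14.7, 0.8) after, so it travelled √(0.3² + 1.2²) ≈ 1.2 units.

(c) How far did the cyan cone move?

3.1

The cyan cone was near (15.1, 5.3) before and (13.5, 8.0) after, so it travelled √(1.6² + 2.7²) ≈ 3.1 units.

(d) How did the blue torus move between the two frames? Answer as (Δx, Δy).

(-3.1, -2.2)

The blue torus started near (8.5, 5.0) and ended near (5.4, 2.8).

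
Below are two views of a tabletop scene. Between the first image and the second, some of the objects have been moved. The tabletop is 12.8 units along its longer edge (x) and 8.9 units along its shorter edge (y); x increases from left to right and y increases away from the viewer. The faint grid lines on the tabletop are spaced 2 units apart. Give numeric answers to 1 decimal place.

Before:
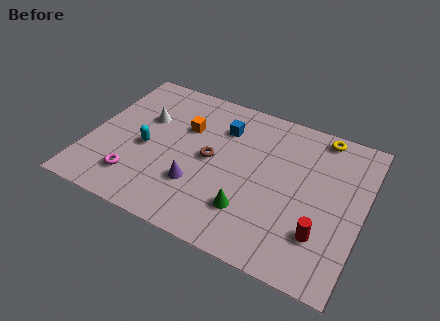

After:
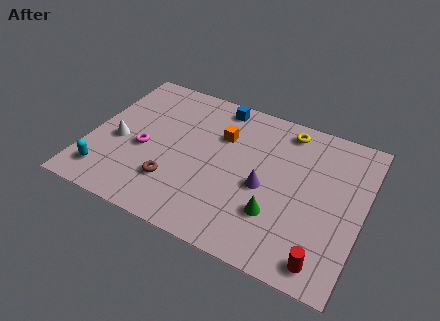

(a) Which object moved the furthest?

the purple cone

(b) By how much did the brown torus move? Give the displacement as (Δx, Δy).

(-1.5, -2.1)

From the two frames, the brown torus sits at roughly (5.7, 4.5) before and (4.2, 2.4) after.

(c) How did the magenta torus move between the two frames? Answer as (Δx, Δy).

(0.1, 1.9)

The magenta torus started near (2.5, 1.9) and ended near (2.6, 3.8).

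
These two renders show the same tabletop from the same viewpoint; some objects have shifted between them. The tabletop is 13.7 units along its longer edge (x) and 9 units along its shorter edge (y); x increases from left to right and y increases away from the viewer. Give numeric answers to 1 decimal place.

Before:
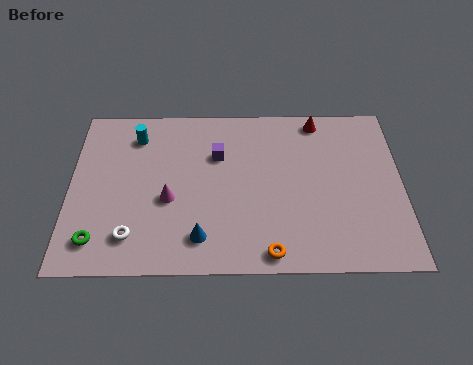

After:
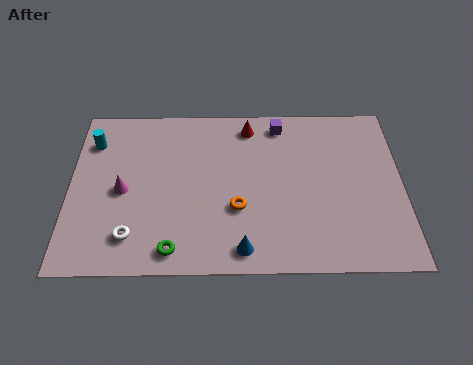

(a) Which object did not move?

the white torus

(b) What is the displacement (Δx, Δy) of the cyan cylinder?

(-1.8, -0.3)

From the two frames, the cyan cylinder sits at roughly (2.7, 7.2) before and (0.9, 6.9) after.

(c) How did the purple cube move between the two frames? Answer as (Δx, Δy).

(2.6, 1.7)

The purple cube was at about (6.1, 6.1) and moved to about (8.7, 7.8).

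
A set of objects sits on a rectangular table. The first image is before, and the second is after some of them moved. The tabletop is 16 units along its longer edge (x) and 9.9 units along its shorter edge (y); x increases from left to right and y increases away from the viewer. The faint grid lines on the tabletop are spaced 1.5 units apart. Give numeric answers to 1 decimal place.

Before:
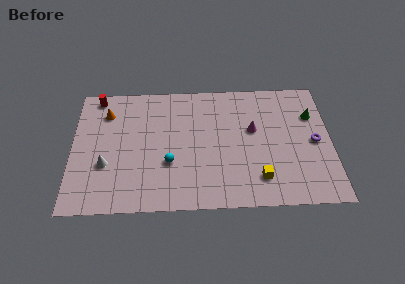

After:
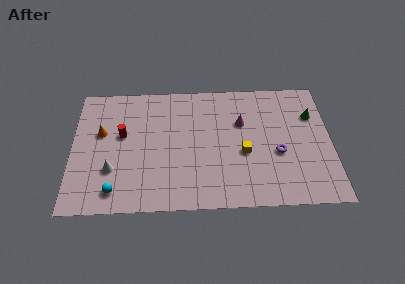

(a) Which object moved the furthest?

the cyan sphere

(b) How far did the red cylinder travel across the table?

3.5

From (1.5, 8.9) to (3.1, 5.8), the red cylinder covered √(1.6² + 3.1²) ≈ 3.5 units.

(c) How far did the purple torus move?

2.4

The purple torus was near (15.0, 4.8) before and (12.7, 4.0) after, so it travelled √(2.3² + 0.8²) ≈ 2.4 units.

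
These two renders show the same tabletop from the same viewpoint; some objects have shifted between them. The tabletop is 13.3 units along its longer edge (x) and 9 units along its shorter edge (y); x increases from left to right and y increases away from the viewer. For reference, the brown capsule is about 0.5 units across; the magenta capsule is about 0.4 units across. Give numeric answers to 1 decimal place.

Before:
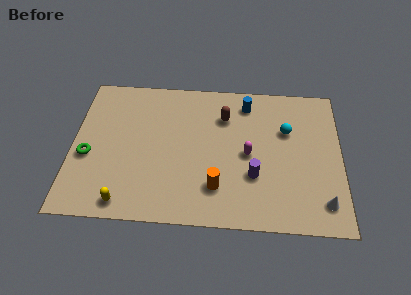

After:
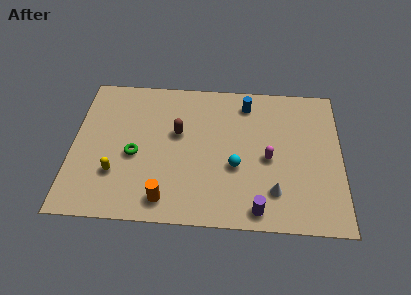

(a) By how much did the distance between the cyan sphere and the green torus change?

-5.0

They were about 10.0 units apart before and 5.0 after — 5.0 units closer together.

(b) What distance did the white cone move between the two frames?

2.5

The white cone was near (12.4, 1.6) before and (10.0, 2.1) after, so it travelled √(2.4² + 0.5²) ≈ 2.5 units.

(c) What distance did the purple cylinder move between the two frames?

2.0

From (9.0, 3.0) to (9.2, 1.0), the purple cylinder covered √(0.2² + 2.0²) ≈ 2.0 units.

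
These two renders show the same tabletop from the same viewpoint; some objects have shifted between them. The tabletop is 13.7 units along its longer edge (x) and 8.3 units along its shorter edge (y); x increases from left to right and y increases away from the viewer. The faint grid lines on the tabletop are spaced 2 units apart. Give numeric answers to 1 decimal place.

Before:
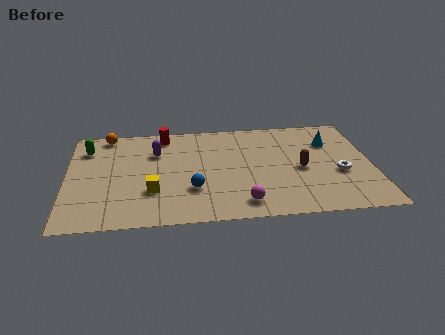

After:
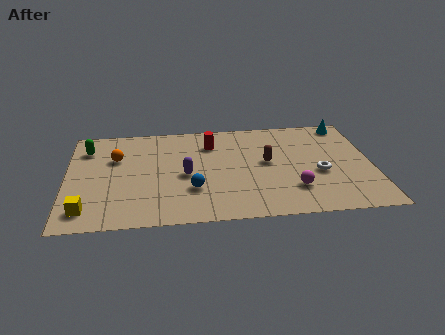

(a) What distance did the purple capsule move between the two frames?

2.4

From (4.0, 5.8) to (5.3, 3.8), the purple capsule covered √(1.3² + 2.0²) ≈ 2.4 units.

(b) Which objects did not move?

the blue sphere and the green capsule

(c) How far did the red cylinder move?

2.3

From (4.4, 7.2) to (6.5, 6.3), the red cylinder covered √(2.1² + 0.9²) ≈ 2.3 units.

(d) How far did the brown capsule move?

1.7

The brown capsule moved from about (10.5, 3.8) to (9.0, 4.5), a distance of √(1.5² + 0.7²) ≈ 1.7.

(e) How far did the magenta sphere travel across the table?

2.5

The magenta sphere was near (7.8, 1.3) before and (10.1, 2.2) after, so it travelled √(2.3² + 0.9²) ≈ 2.5 units.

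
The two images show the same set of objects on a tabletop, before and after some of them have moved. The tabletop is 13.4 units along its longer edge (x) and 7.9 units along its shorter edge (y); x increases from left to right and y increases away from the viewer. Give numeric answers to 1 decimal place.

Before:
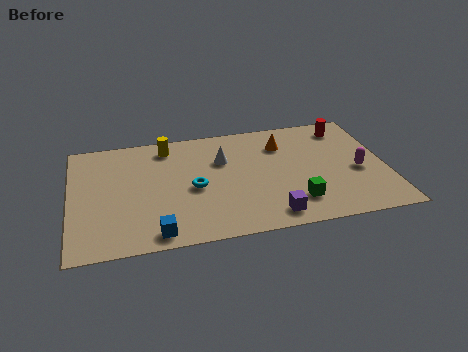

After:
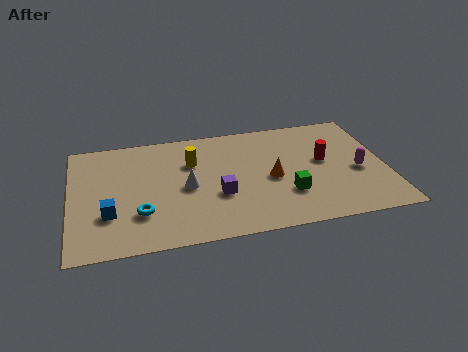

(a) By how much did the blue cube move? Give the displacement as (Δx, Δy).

(-1.9, 1.6)

From the two frames, the blue cube sits at roughly (3.5, 0.9) before and (1.6, 2.5) after.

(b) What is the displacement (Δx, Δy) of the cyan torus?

(-2.3, -1.3)

The cyan torus was at about (5.2, 3.6) and moved to about (2.9, 2.3).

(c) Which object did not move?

the magenta capsule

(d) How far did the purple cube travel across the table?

2.8

From (8.3, 1.1) to (6.2, 2.9), the purple cube covered √(2.1² + 1.8²) ≈ 2.8 units.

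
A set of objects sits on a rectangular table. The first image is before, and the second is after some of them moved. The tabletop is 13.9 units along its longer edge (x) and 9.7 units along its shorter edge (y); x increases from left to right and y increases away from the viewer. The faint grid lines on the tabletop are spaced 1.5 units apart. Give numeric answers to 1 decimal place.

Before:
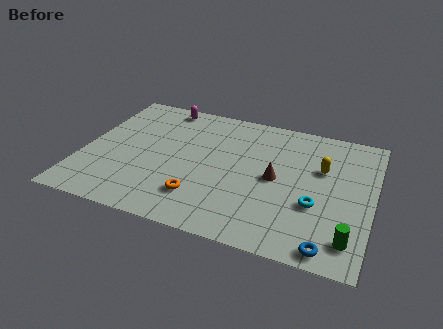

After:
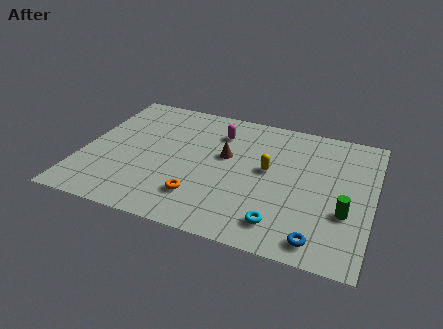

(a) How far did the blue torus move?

0.6

The blue torus moved from about (12.1, 0.9) to (11.6, 1.2), a distance of √(0.5² + 0.3²) ≈ 0.6.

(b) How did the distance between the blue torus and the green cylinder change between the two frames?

+1.3

The distance was about 1.2 in the first image and 2.5 in the second, so they moved 1.3 units further apart.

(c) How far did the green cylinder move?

1.7

From (13.0, 1.7) to (12.7, 3.4), the green cylinder covered √(0.3² + 1.7²) ≈ 1.7 units.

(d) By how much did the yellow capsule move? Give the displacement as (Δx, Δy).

(-2.5, -0.9)

The yellow capsule started near (11.4, 6.2) and ended near (8.9, 5.3).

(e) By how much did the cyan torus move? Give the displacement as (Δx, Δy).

(-1.5, -1.8)

The cyan torus was at about (11.3, 3.5) and moved to about (9.8, 1.7).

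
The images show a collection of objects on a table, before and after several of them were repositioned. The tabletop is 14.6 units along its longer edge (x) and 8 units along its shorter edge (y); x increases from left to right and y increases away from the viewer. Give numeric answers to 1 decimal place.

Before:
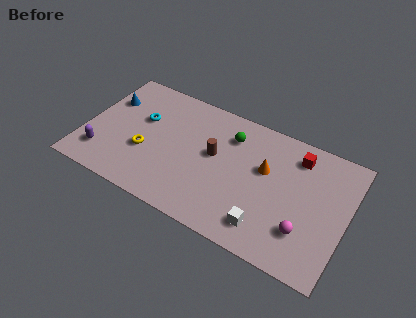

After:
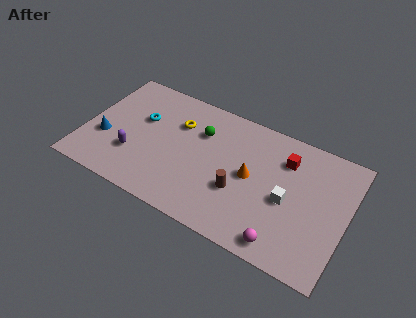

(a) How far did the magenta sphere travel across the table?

1.6

The magenta sphere was near (12.5, 2.2) before and (11.5, 1.0) after, so it travelled √(1.0² + 1.2²) ≈ 1.6 units.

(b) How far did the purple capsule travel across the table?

1.8

The purple capsule was near (1.2, 1.8) before and (2.9, 2.5) after, so it travelled √(1.7² + 0.7²) ≈ 1.8 units.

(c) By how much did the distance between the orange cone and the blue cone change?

-0.8

The distance was about 9.0 in the first image and 8.2 in the second, so they moved 0.8 units closer together.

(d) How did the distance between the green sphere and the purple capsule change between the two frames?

-3.4

Before: roughly 8.0 units apart; after: 4.6. That's 3.4 units closer together.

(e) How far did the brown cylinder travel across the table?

2.3

From (7.2, 4.5) to (8.8, 2.9), the brown cylinder covered √(1.6² + 1.6²) ≈ 2.3 units.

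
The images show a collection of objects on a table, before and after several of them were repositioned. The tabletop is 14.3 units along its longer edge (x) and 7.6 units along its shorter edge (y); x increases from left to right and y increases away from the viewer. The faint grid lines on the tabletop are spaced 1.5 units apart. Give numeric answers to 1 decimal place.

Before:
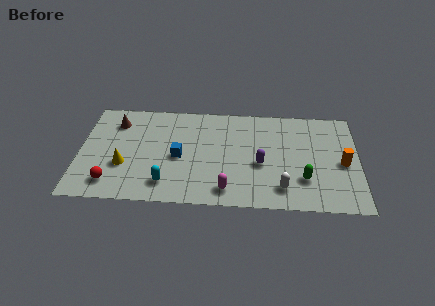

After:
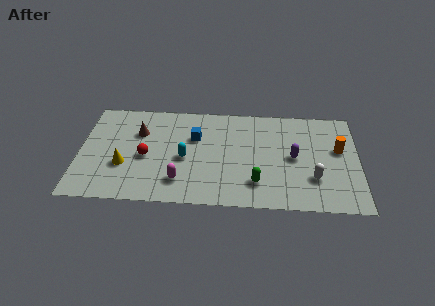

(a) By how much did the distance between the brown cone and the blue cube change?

-1.2

They were about 4.1 units apart before and 2.9 after — 1.2 units closer together.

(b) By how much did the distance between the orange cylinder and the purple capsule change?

-1.8

The distance was about 4.2 in the first image and 2.4 in the second, so they moved 1.8 units closer together.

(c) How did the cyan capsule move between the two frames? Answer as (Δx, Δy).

(0.9, 1.9)

The cyan capsule started near (4.5, 1.5) and ended near (5.4, 3.4).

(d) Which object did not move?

the yellow cone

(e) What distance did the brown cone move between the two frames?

1.4

The brown cone moved from about (1.8, 5.9) to (3.0, 5.2), a distance of √(1.2² + 0.7²) ≈ 1.4.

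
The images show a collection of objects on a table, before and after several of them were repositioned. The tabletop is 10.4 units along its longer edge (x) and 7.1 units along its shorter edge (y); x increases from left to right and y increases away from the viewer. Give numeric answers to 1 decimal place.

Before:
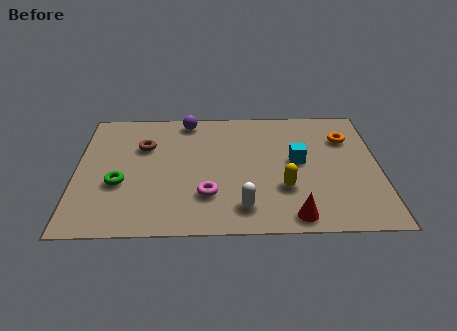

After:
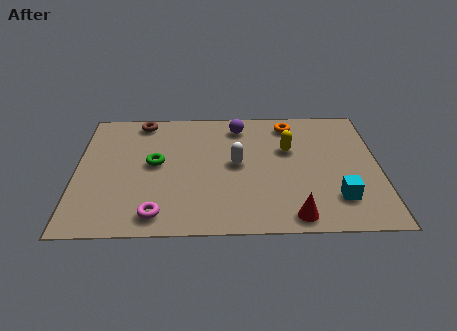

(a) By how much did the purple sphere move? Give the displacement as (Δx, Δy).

(1.8, -0.4)

The purple sphere started near (3.8, 6.3) and ended near (5.6, 5.9).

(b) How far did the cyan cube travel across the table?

2.5

The cyan cube moved from about (7.6, 3.8) to (8.9, 1.7), a distance of √(1.3² + 2.1²) ≈ 2.5.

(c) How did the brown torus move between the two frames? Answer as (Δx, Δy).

(-0.1, 1.5)

The brown torus was at about (2.3, 4.8) and moved to about (2.2, 6.3).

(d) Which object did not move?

the red cone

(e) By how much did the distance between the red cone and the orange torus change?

+0.5

They were about 4.7 units apart before and 5.2 after — 0.5 units further apart.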